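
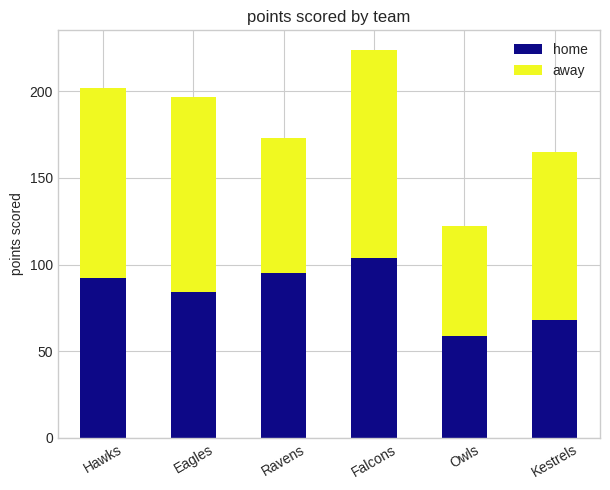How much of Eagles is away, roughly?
away top ≈ 200, bottom ≈ 80; segment ≈ 120.

≈ 120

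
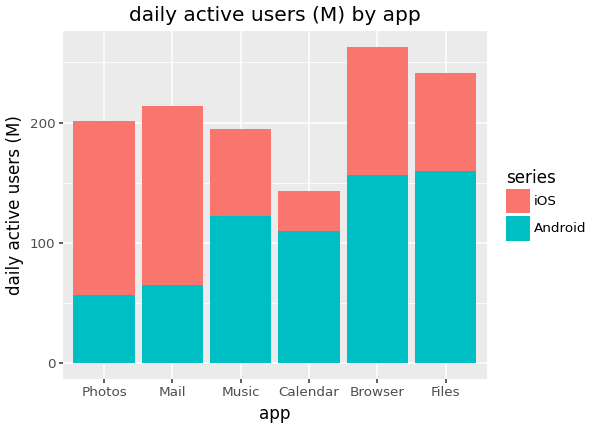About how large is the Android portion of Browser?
Android top ≈ 150, bottom ≈ 0; segment ≈ 150.

≈ 150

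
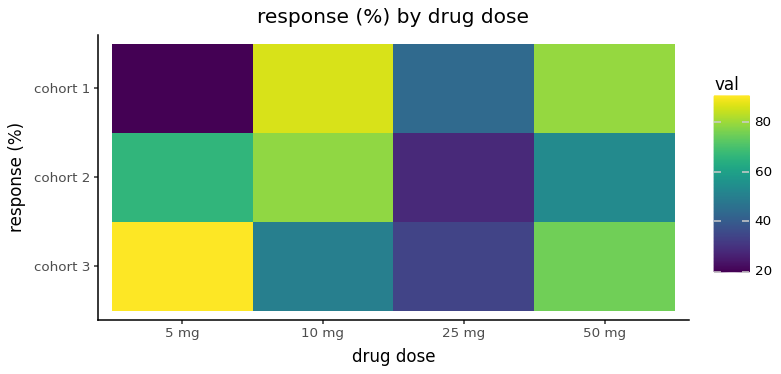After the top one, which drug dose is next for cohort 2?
Top 3 for cohort 2: 10 mg ≈ 80, 5 mg ≈ 70, 50 mg ≈ 50.

5 mg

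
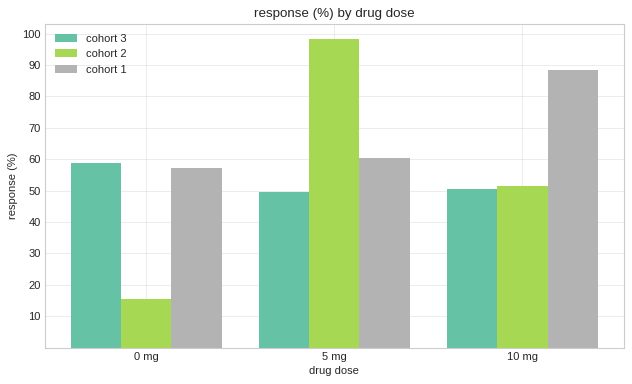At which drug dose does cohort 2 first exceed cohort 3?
0 mg: cohort 2 ≈ 20 vs cohort 3 ≈ 60 (not yet); 5 mg: cohort 2 ≈ 100 vs cohort 3 ≈ 50 (first crossover).

5 mg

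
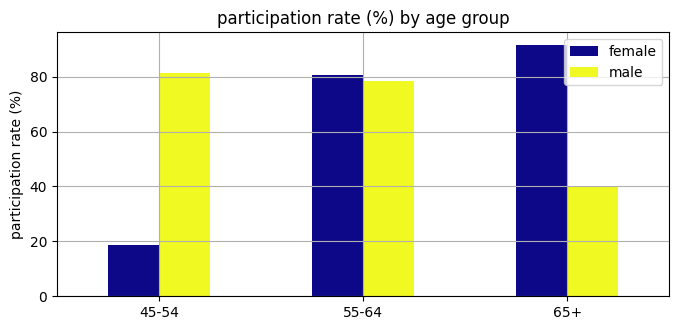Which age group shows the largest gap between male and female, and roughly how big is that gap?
45-54, ≈ 60 %

45-54: male ≈ 80, female ≈ 20 → gap ≈ 60. Next-largest (65+) is only ≈ 50.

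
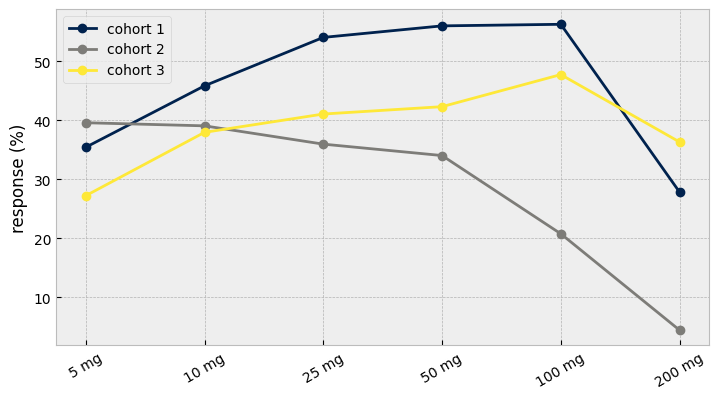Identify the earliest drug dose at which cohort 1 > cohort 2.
10 mg

5 mg: cohort 1 ≈ 35 vs cohort 2 ≈ 40 (not yet); 10 mg: cohort 1 ≈ 45 vs cohort 2 ≈ 40 (first crossover).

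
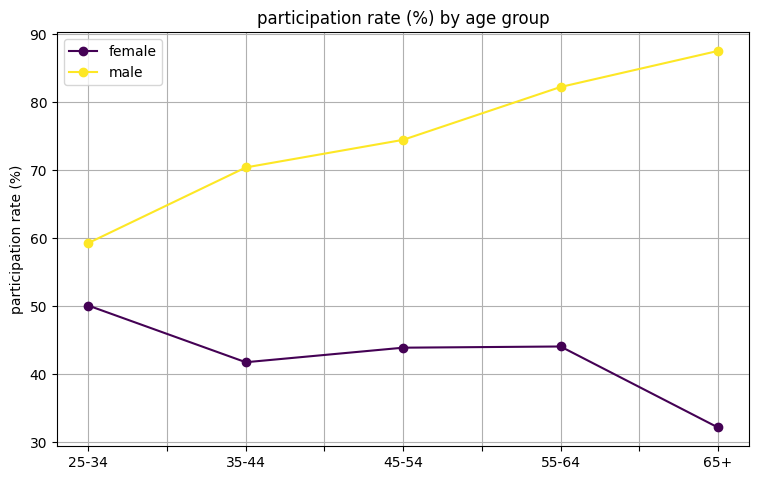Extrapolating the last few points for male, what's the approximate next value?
≈ 97.5

Last three: 75, 80, 90 → slope ≈ 7.5/step → next ≈ 97.5.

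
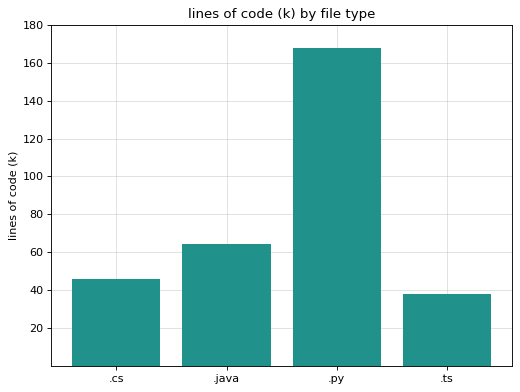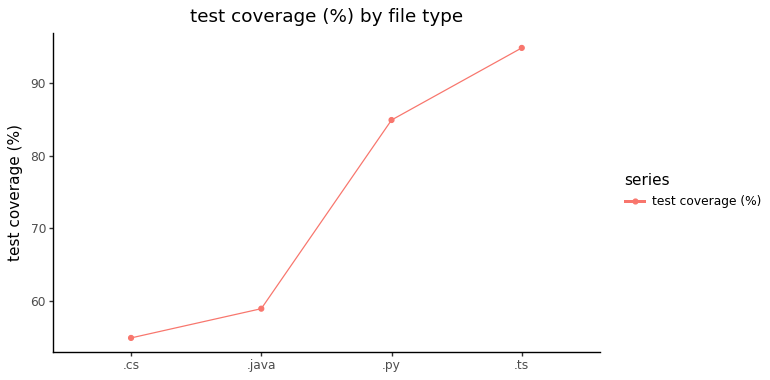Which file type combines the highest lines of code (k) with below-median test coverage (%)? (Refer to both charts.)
Chart 2 median test coverage (%) ≈ 70; below-median file types: .cs, .java. Among those, .java has the highest lines of code (k) (≈ 60).

.java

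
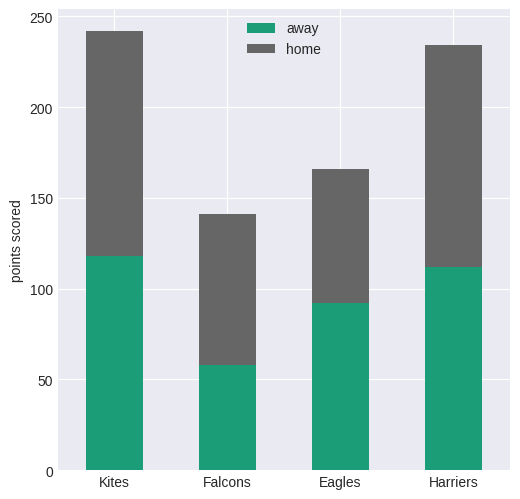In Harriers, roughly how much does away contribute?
≈ 100

away top ≈ 100, bottom ≈ 0; segment ≈ 100.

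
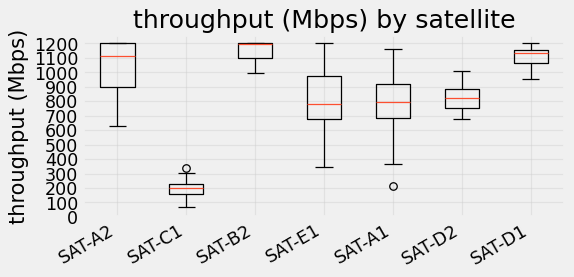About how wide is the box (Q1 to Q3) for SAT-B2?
Q3 ≈ 1200, Q1 ≈ 1100; IQR ≈ 100.

≈ 100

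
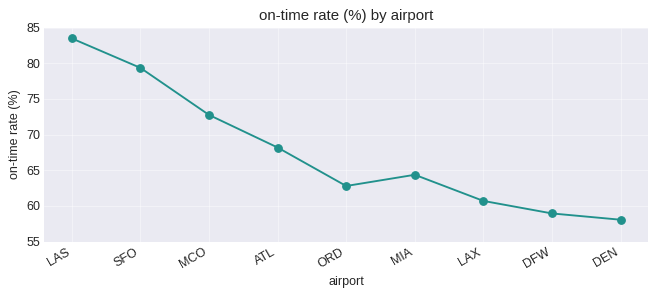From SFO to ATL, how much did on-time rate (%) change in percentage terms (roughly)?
≈ -12.5%

SFO ≈ 80, ATL ≈ 70; (70 − 80) / 80 ≈ -12.5%.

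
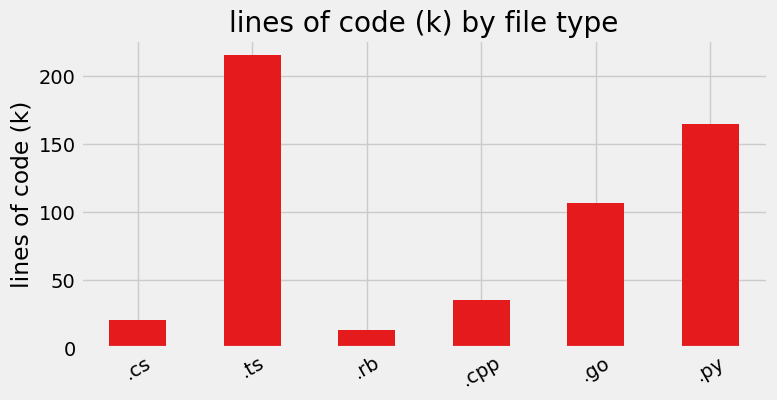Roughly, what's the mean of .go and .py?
≈ 130

(100 + 160) / 2 ≈ 130.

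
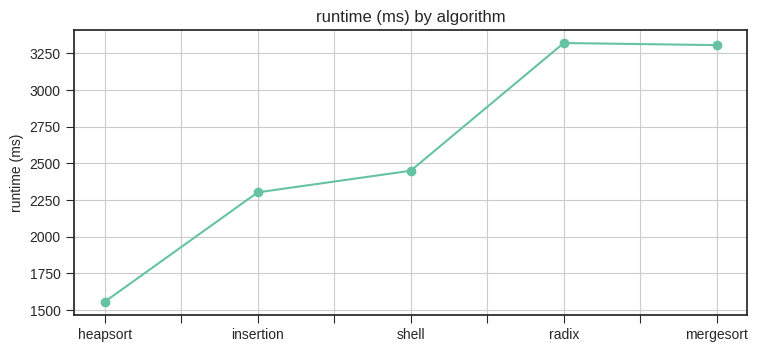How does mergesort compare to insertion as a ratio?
mergesort ≈ 3400, insertion ≈ 2400; 3400/2400 ≈ 1.42.

≈ 1.42×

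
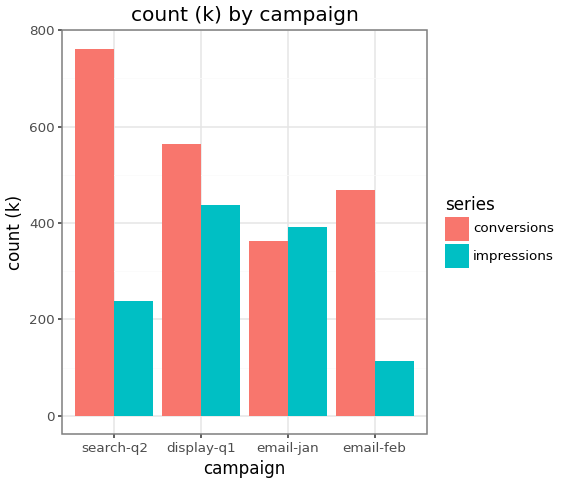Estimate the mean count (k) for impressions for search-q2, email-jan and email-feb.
≈ 233

(200 + 400 + 100) / 3 ≈ 233.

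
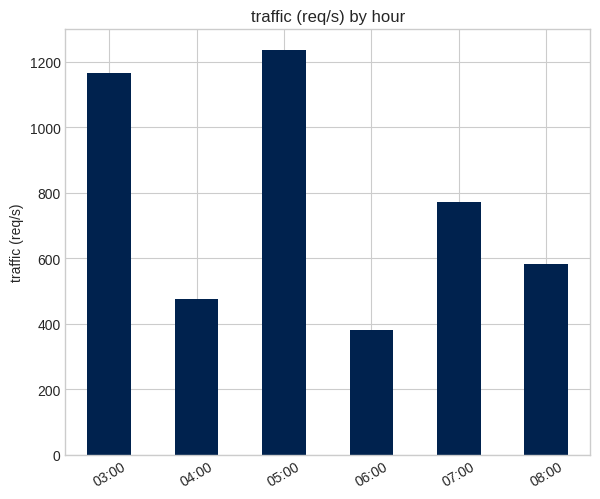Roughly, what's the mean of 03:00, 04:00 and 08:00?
≈ 733

(1200 + 400 + 600) / 3 ≈ 733.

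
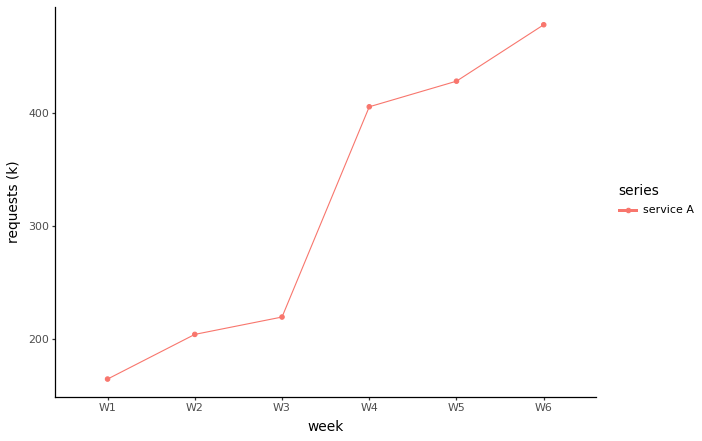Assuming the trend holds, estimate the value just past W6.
Last three: 400, 450, 500 → slope ≈ 50/step → next ≈ 550.

≈ 550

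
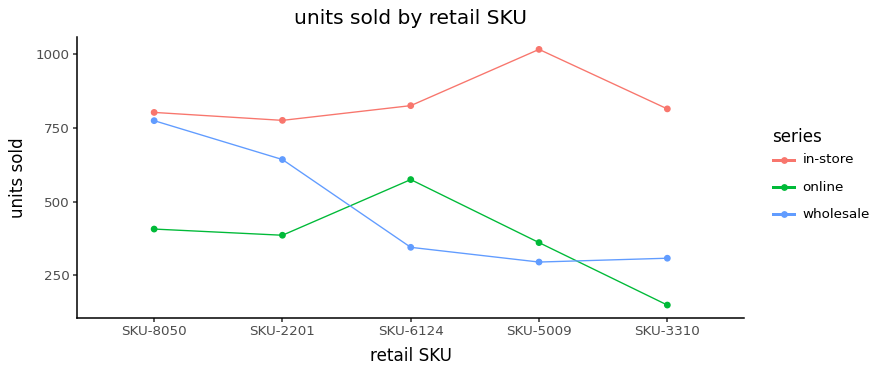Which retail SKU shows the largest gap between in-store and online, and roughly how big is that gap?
SKU-3310: in-store ≈ 800, online ≈ 100 → gap ≈ 700. Next-largest (SKU-5009) is only ≈ 600.

SKU-3310, ≈ 700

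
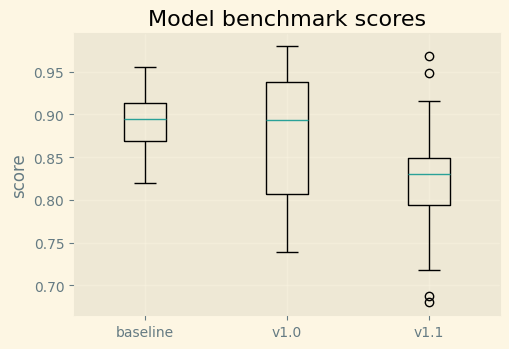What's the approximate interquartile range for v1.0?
≈ 0.13

Q3 ≈ 0.94, Q1 ≈ 0.81; IQR ≈ 0.13.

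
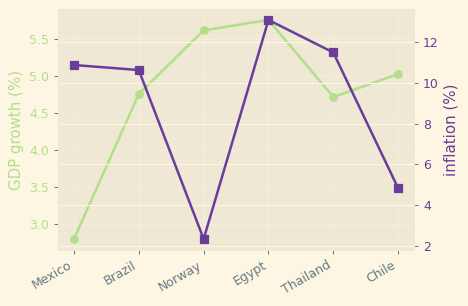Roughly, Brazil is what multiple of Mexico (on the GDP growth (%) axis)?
≈ 1.67×

Brazil ≈ 5.0, Mexico ≈ 3.0; 5.0/3.0 ≈ 1.67.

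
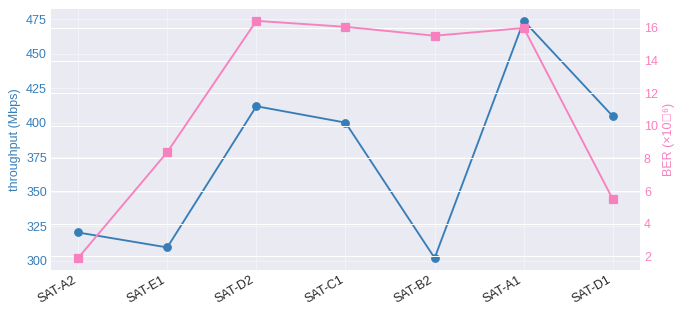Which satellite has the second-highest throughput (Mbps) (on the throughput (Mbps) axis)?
Top 3 (on the throughput (Mbps) axis): SAT-A1 ≈ 480, SAT-D2 ≈ 420, SAT-D1 ≈ 400.

SAT-D2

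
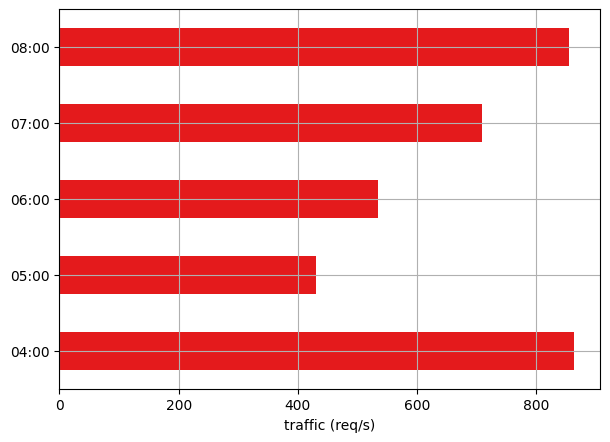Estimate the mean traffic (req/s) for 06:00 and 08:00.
≈ 700

(500 + 900) / 2 ≈ 700.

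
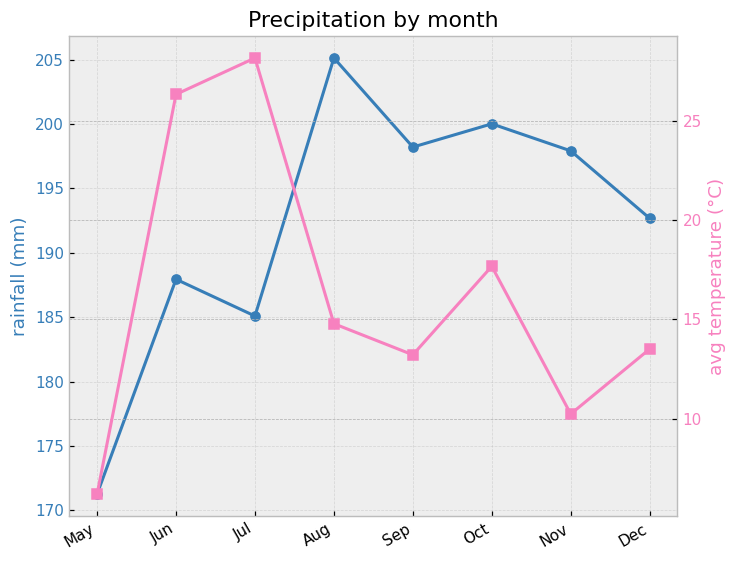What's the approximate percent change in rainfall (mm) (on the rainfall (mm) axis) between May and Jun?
≈ +11.8%

May ≈ 170, Jun ≈ 190; (190 − 170) / 170 ≈ +11.8%.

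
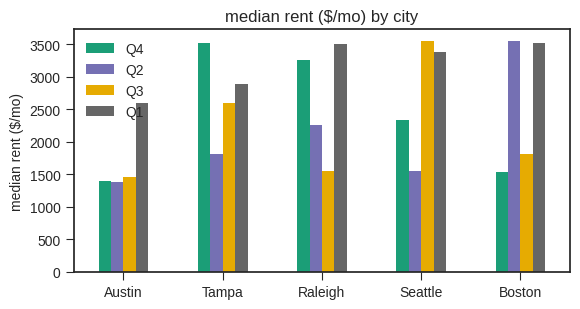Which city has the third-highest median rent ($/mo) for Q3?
Boston

Top 4 for Q3: Seattle ≈ 3500, Tampa ≈ 2500, Boston ≈ 2000, Raleigh ≈ 1500.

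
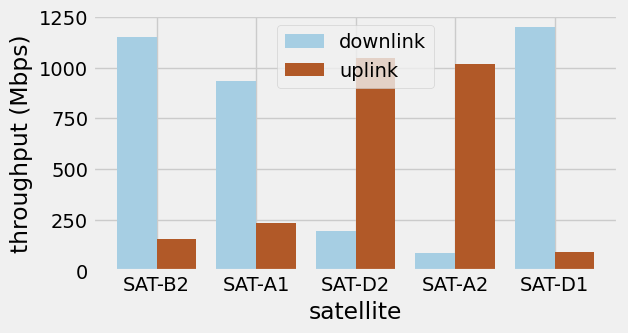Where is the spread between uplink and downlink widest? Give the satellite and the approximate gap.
SAT-D1, ≈ 1100 Mbps

SAT-D1: uplink ≈ 100, downlink ≈ 1200 → gap ≈ 1100. Next-largest (SAT-B2) is only ≈ 1000.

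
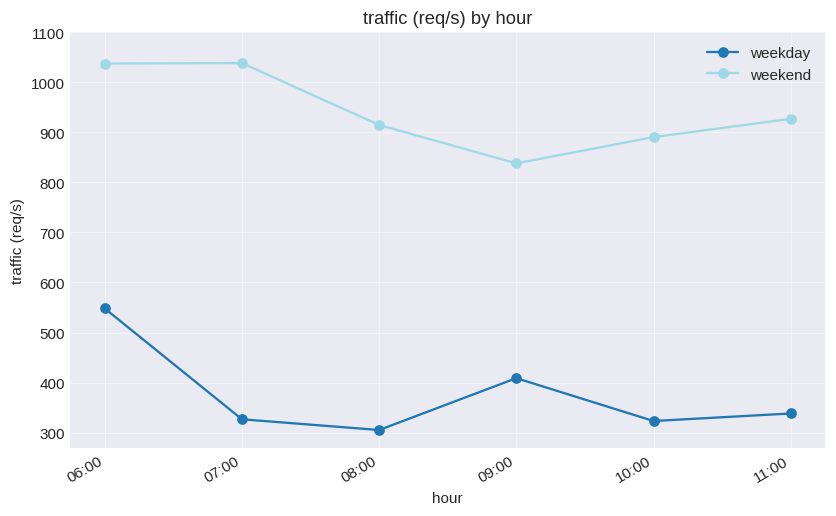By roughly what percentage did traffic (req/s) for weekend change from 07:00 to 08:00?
07:00 ≈ 1000, 08:00 ≈ 900; (900 − 1000) / 1000 ≈ -10%.

≈ -10%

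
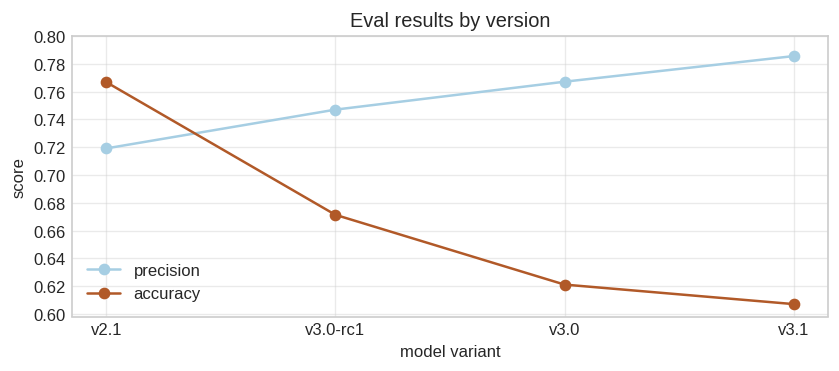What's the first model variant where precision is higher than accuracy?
v3.0-rc1

v2.1: precision ≈ 0.72 vs accuracy ≈ 0.76 (not yet); v3.0-rc1: precision ≈ 0.74 vs accuracy ≈ 0.68 (first crossover).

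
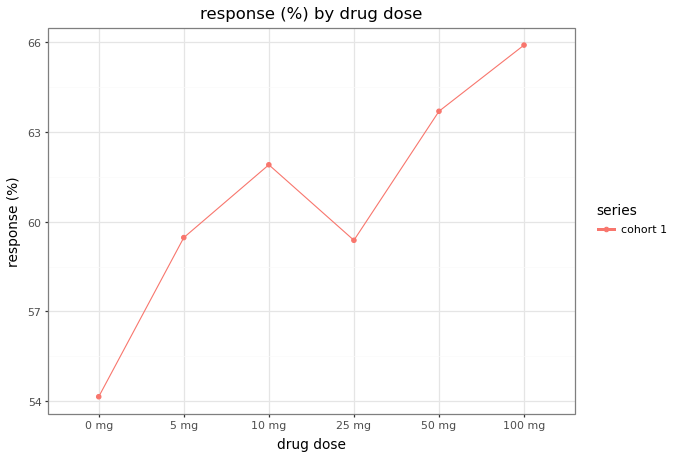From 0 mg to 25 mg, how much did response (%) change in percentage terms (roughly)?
≈ +9.3%

0 mg ≈ 54, 25 mg ≈ 59; (59 − 54) / 54 ≈ +9.3%.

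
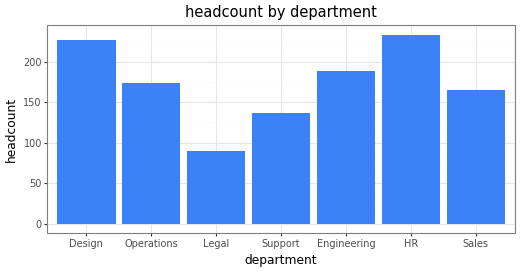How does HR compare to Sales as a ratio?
≈ 1.5×

HR ≈ 240, Sales ≈ 160; 240/160 ≈ 1.5.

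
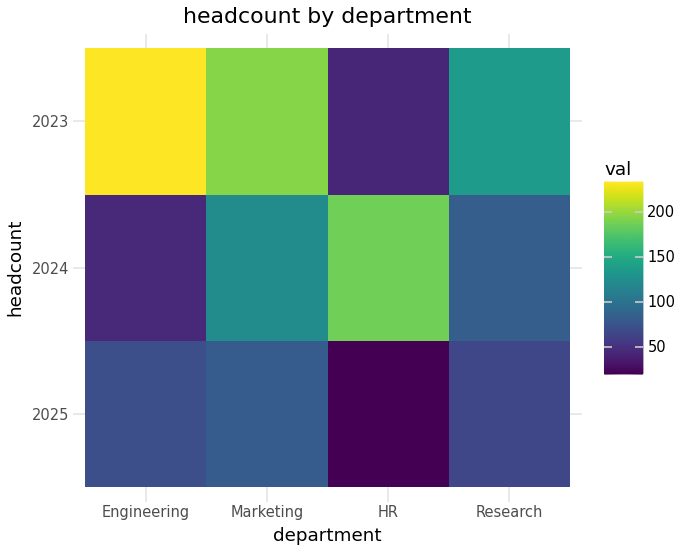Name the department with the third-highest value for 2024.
Top 4 for 2024: HR ≈ 180, Marketing ≈ 120, Research ≈ 80, Engineering ≈ 40.

Research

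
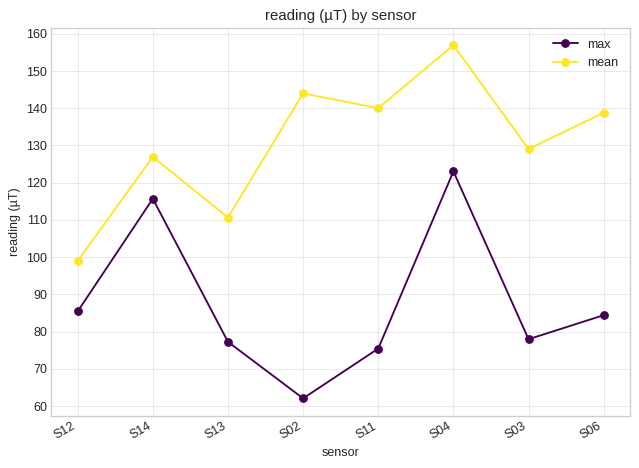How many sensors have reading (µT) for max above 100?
Above 100: S14, S04.

2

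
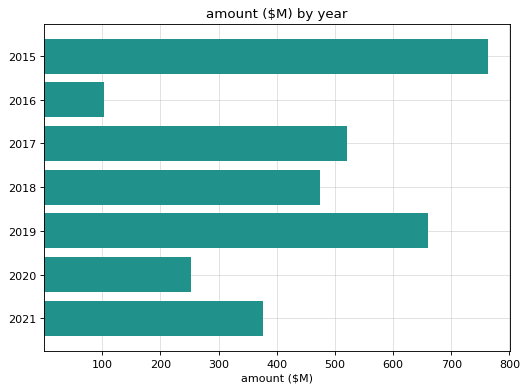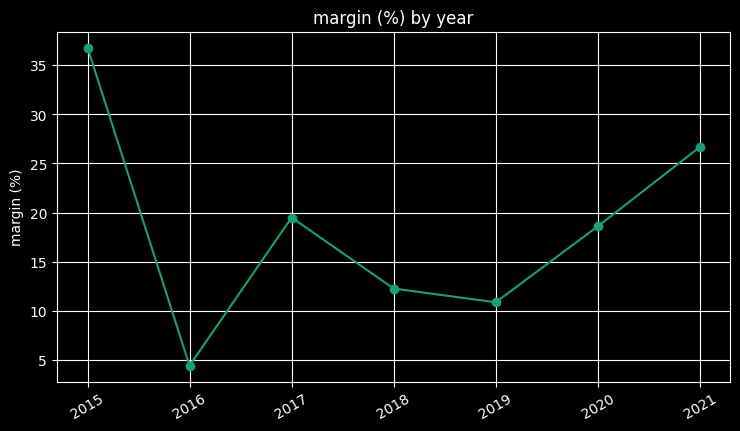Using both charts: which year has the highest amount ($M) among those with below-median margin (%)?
Chart 2 median margin (%) ≈ 20; below-median years: 2016, 2018, 2019. Among those, 2019 has the highest amount ($M) (≈ 700).

2019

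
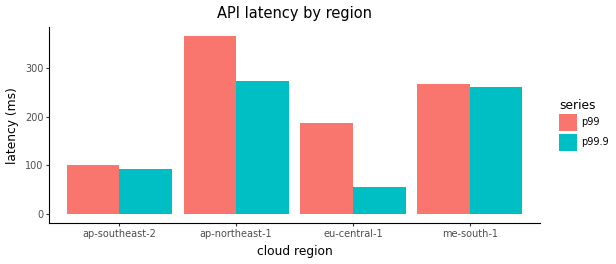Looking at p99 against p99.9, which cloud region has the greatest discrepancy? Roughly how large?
eu-central-1: p99 ≈ 200, p99.9 ≈ 50 → gap ≈ 150. Next-largest (ap-northeast-1) is only ≈ 100.

eu-central-1, ≈ 150 ms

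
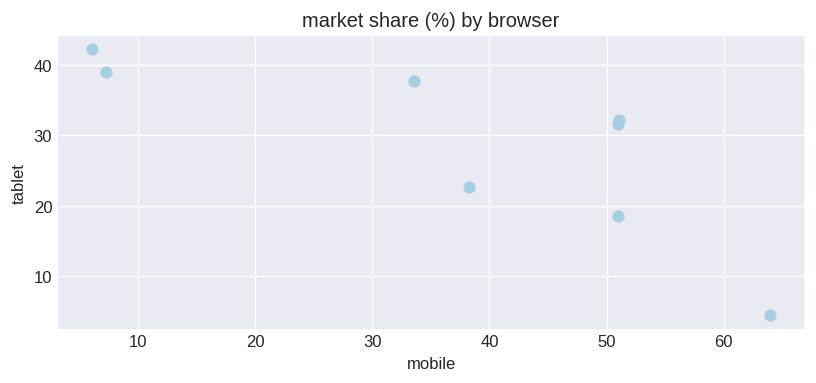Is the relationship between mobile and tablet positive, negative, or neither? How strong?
Points are negatively correlated; strong (|r| ≈ 0.8).

negative, strong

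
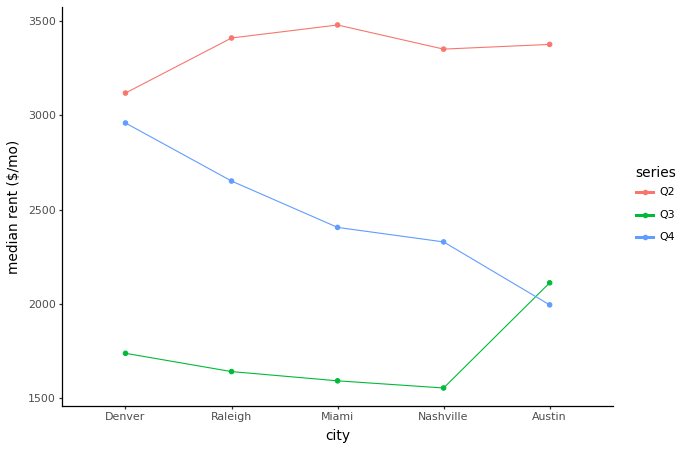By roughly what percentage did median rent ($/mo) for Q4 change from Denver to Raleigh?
≈ -13.3%

Denver ≈ 3000, Raleigh ≈ 2600; (2600 − 3000) / 3000 ≈ -13.3%.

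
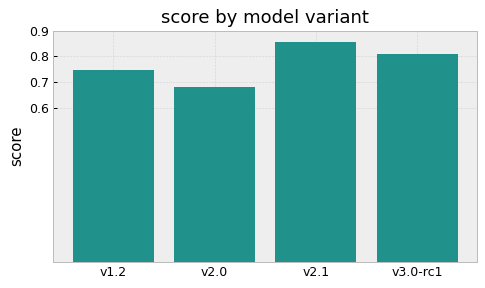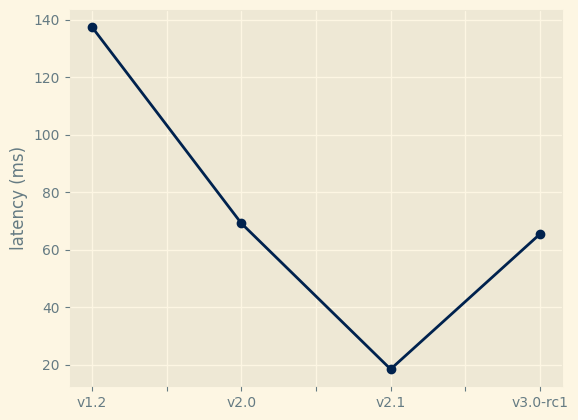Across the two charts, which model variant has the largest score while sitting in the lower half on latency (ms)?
Chart 2 median latency (ms) ≈ 60; below-median model variants: v2.1, v3.0-rc1. Among those, v2.1 has the highest score (≈ 0.9).

v2.1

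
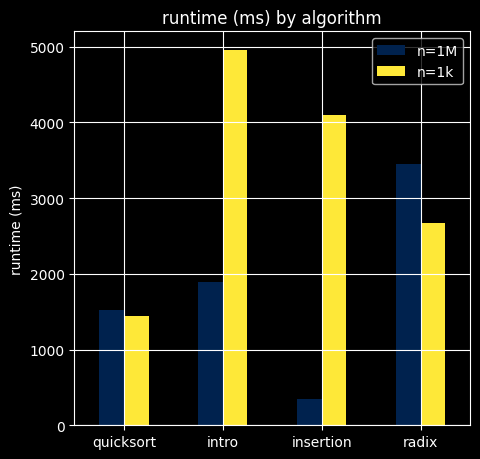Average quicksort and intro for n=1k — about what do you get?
(1500 + 5000) / 2 ≈ 3250.

≈ 3250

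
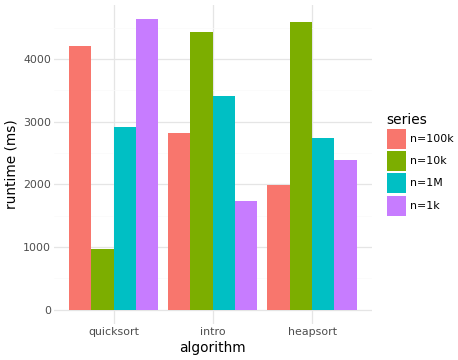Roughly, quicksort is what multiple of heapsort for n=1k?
≈ 1.8×

quicksort ≈ 4500, heapsort ≈ 2500; 4500/2500 ≈ 1.8.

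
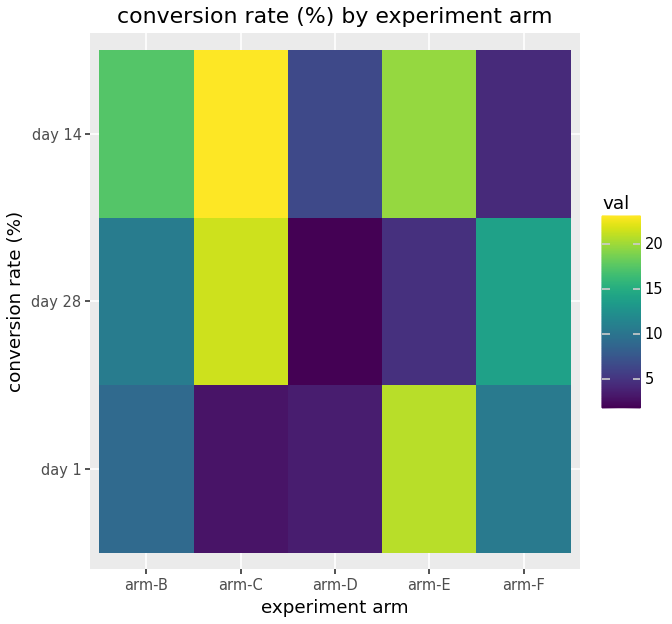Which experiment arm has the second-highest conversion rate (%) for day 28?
Top 3 for day 28: arm-C ≈ 22, arm-F ≈ 14, arm-B ≈ 10.

arm-F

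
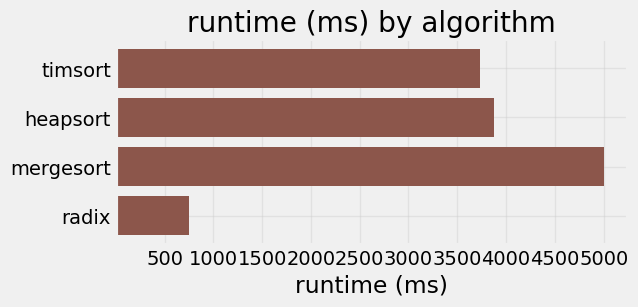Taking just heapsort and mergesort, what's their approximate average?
≈ 4500

(4000 + 5000) / 2 ≈ 4500.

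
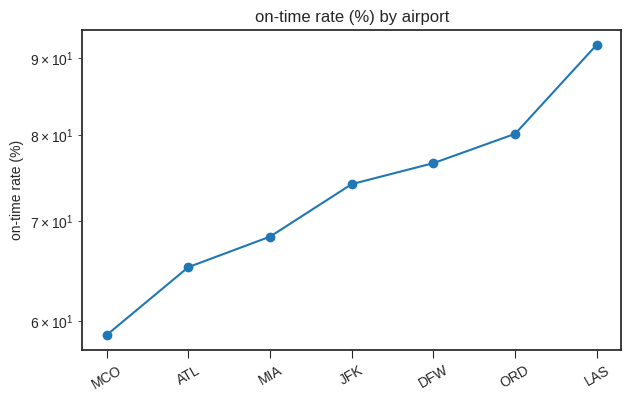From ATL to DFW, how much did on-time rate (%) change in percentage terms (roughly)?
ATL ≈ 65, DFW ≈ 75; (75 − 65) / 65 ≈ +15.4%.

≈ +15.4%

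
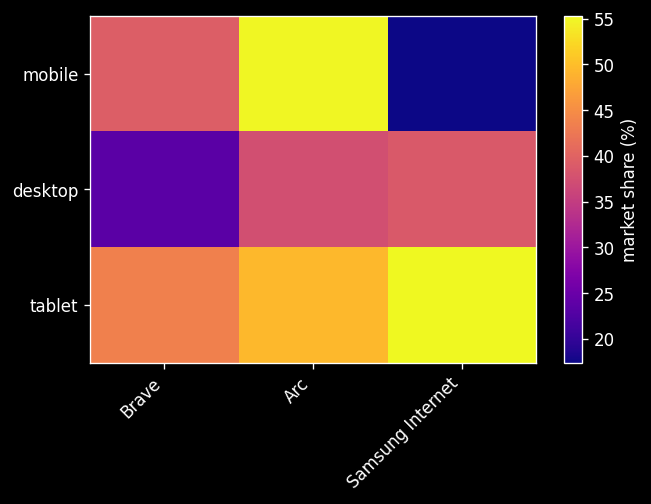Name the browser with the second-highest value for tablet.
Arc

Top 3 for tablet: Samsung Internet ≈ 55, Arc ≈ 50, Brave ≈ 45.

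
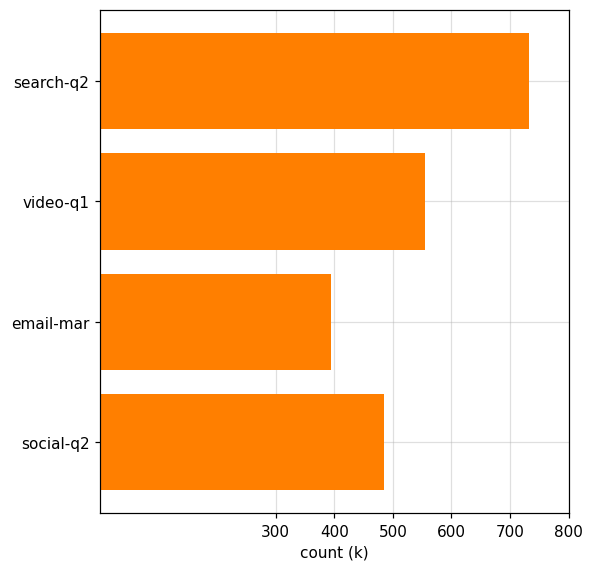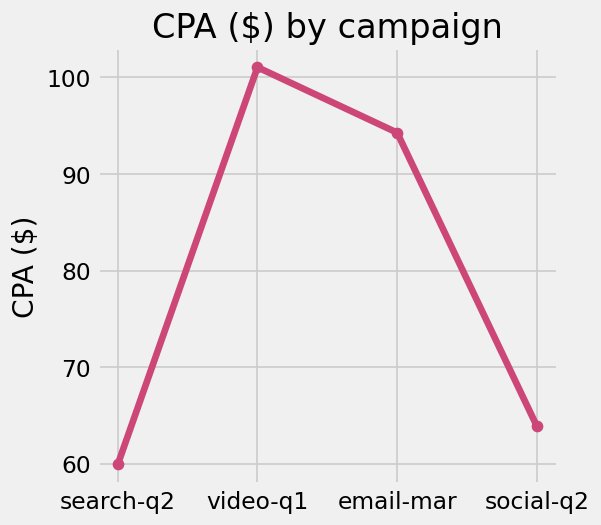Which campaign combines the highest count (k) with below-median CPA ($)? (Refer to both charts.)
search-q2

Chart 2 median CPA ($) ≈ 80; below-median campaigns: search-q2, social-q2. Among those, search-q2 has the highest count (k) (≈ 700).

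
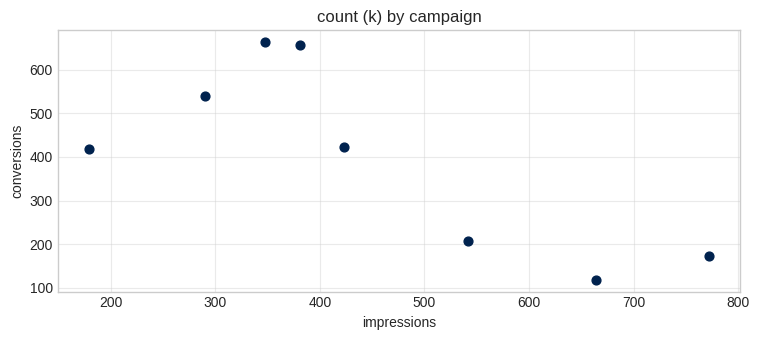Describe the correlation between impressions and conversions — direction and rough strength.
Points are negatively correlated; strong (|r| ≈ 0.8).

negative, strong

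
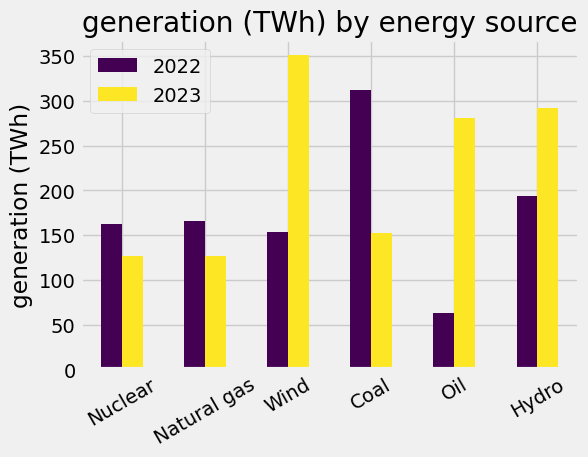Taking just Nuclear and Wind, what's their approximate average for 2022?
≈ 150

(150 + 150) / 2 ≈ 150.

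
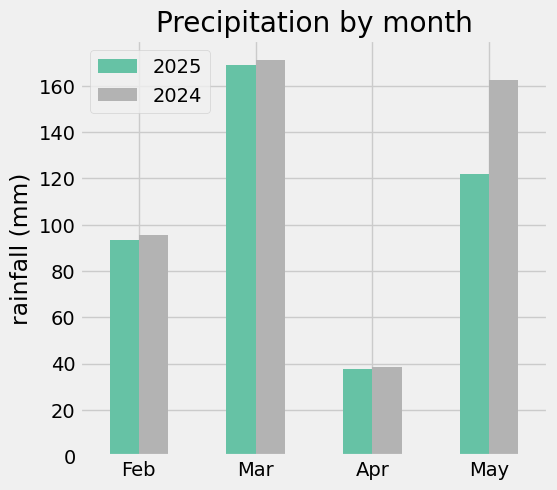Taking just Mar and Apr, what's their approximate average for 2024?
(180 + 40) / 2 ≈ 110.

≈ 110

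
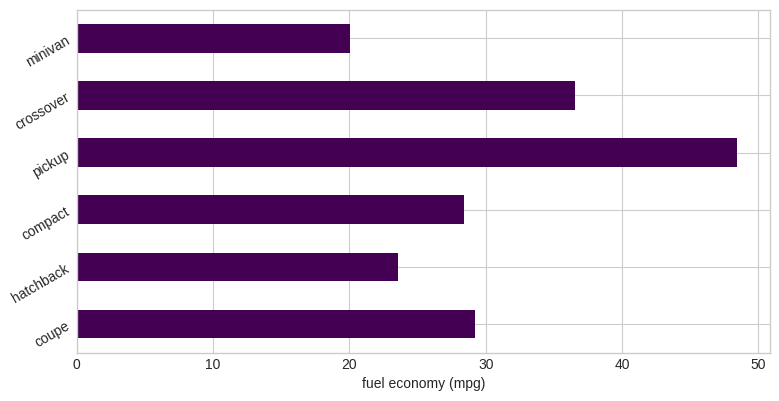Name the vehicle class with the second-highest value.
crossover

Top 3: pickup ≈ 50, crossover ≈ 35, coupe ≈ 30.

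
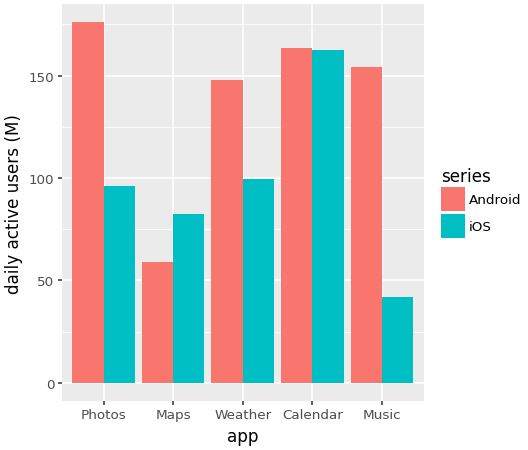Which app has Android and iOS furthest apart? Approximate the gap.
Music: Android ≈ 160, iOS ≈ 40 → gap ≈ 120. Next-largest (Photos) is only ≈ 80.

Music, ≈ 120 M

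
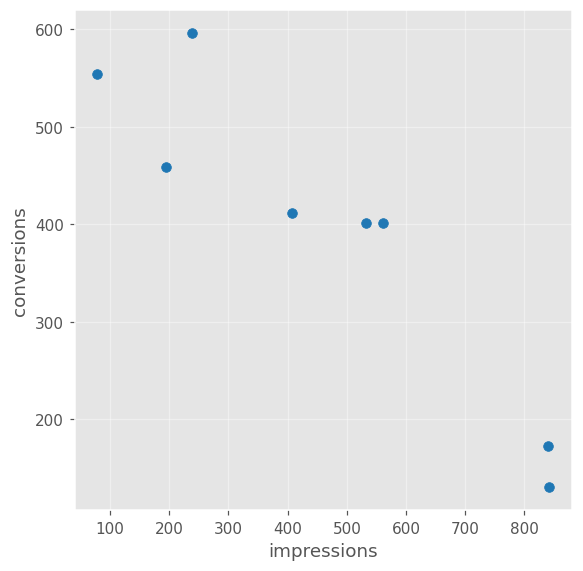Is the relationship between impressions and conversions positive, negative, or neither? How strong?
Points are negatively correlated; strong (|r| ≈ 0.9).

negative, strong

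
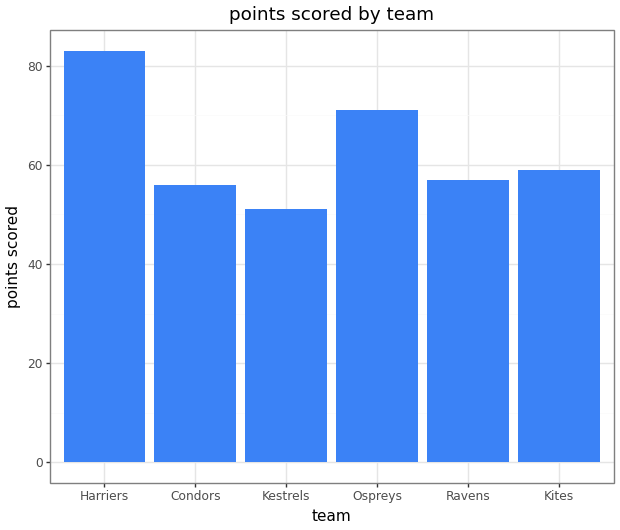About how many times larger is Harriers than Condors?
Harriers ≈ 80, Condors ≈ 60; 80/60 ≈ 1.33.

≈ 1.33×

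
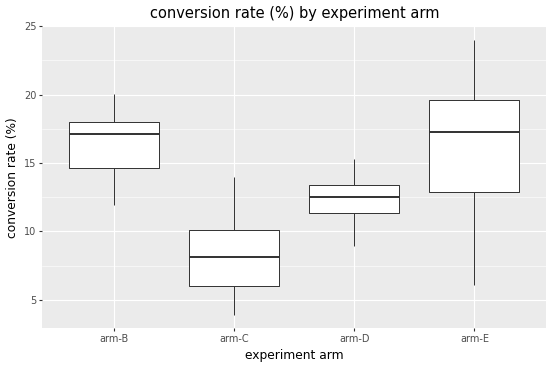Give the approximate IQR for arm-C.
≈ 4

Q3 ≈ 10, Q1 ≈ 6; IQR ≈ 4.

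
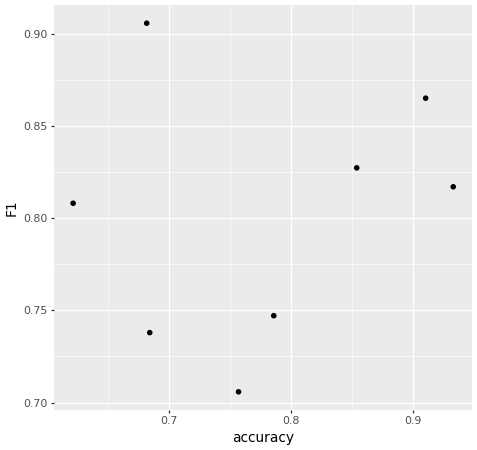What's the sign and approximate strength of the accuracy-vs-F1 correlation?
no clear correlation

Points are roughly uncorrelated; weak (|r| ≈ 0.2).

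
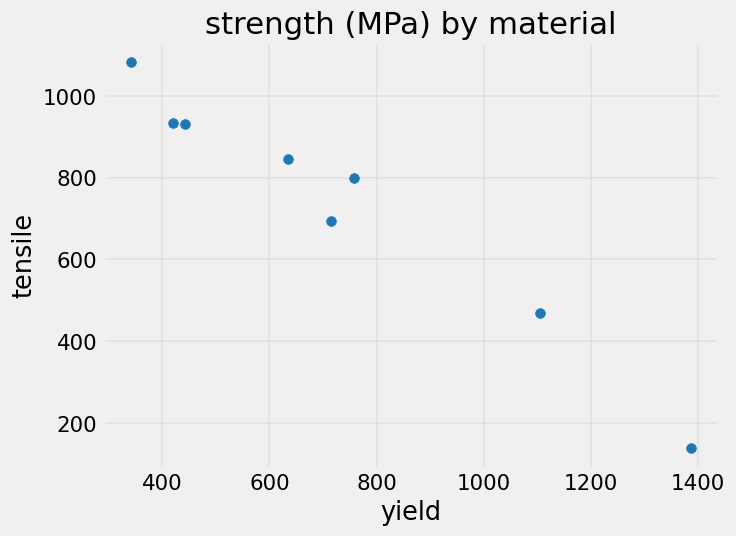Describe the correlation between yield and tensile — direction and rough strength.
Points are negatively correlated; strong (|r| ≈ 1.0).

negative, strong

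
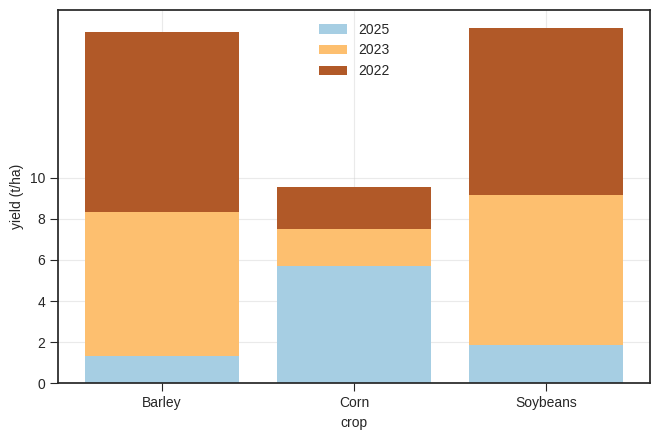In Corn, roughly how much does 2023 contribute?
2023 top ≈ 8, bottom ≈ 6; segment ≈ 2.

≈ 2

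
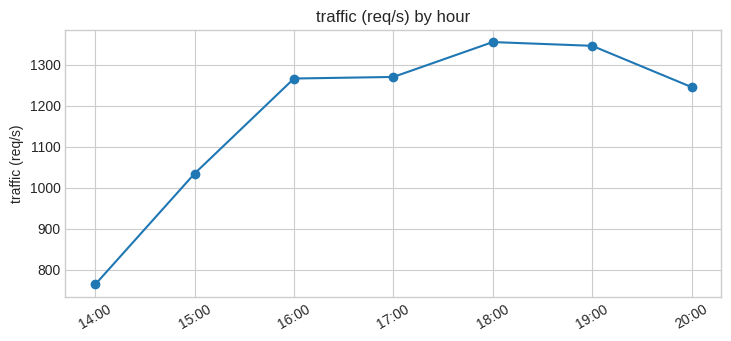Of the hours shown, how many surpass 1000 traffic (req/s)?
Above 1000: 15:00, 16:00, 17:00, 18:00, 19:00, 20:00.

6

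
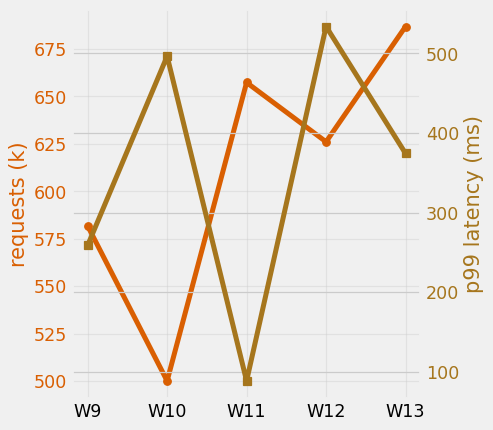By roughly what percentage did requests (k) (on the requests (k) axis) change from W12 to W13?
≈ +9.7%

W12 ≈ 620, W13 ≈ 680; (680 − 620) / 620 ≈ +9.7%.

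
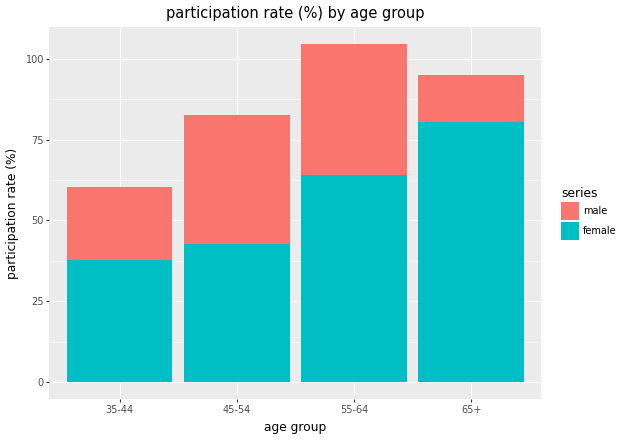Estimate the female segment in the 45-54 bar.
≈ 40

female top ≈ 40, bottom ≈ 0; segment ≈ 40.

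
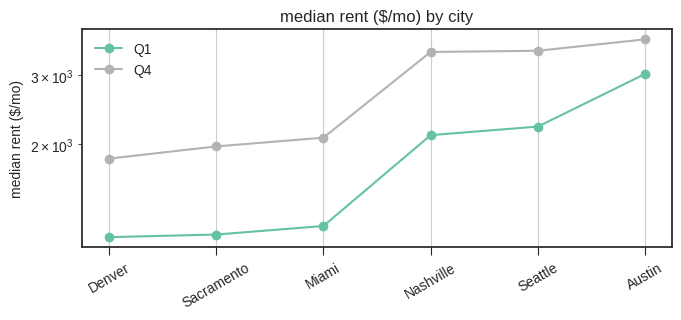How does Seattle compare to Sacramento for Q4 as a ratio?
≈ 1.75×

Seattle ≈ 3500, Sacramento ≈ 2000; 3500/2000 ≈ 1.75.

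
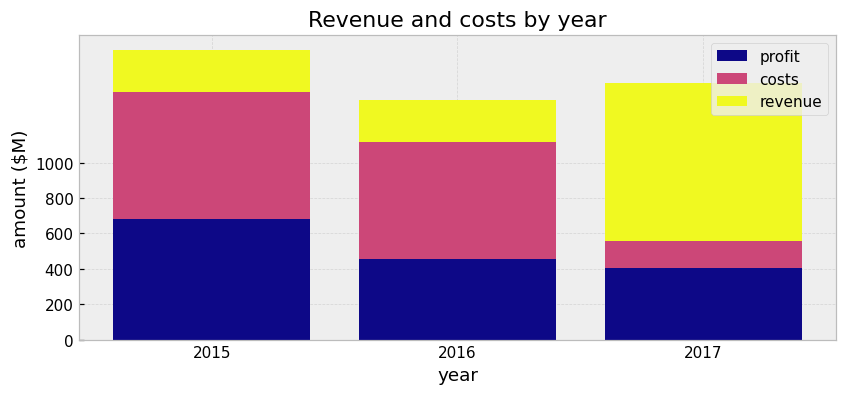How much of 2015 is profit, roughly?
profit top ≈ 600, bottom ≈ 0; segment ≈ 600.

≈ 600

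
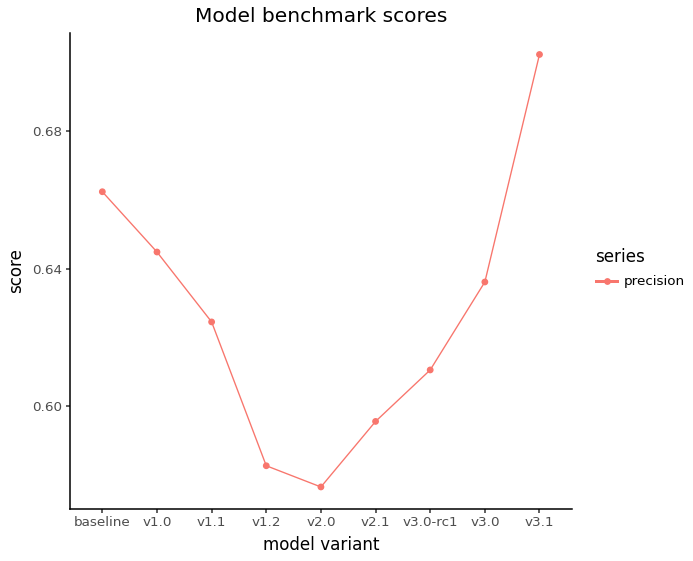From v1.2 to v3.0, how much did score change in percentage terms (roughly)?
v1.2 ≈ 0.58, v3.0 ≈ 0.64; (0.64 − 0.58) / 0.58 ≈ +10.3%.

≈ +10.3%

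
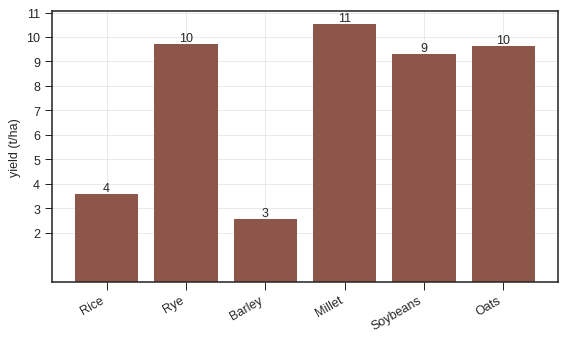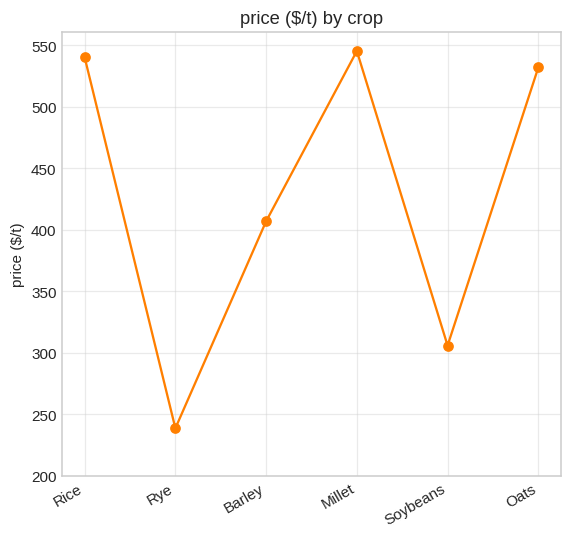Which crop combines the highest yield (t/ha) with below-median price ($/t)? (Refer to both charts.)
Chart 2 median price ($/t) ≈ 450; below-median crops: Rye, Barley, Soybeans. Among those, Rye has the highest yield (t/ha) (≈ 10).

Rye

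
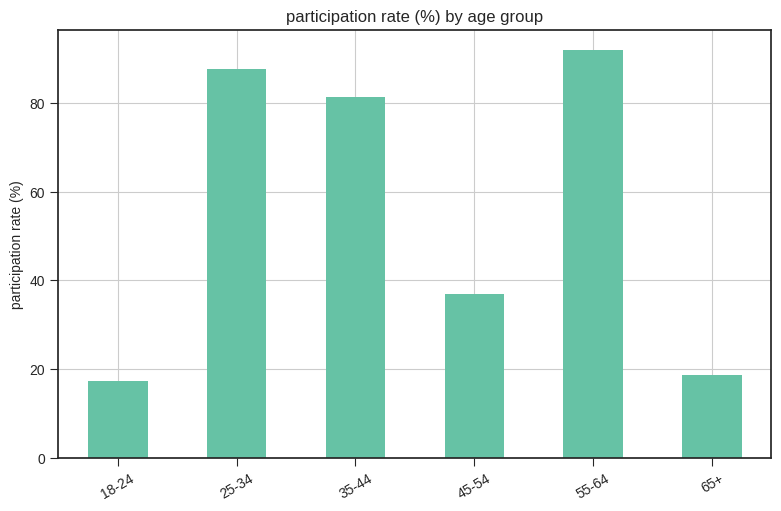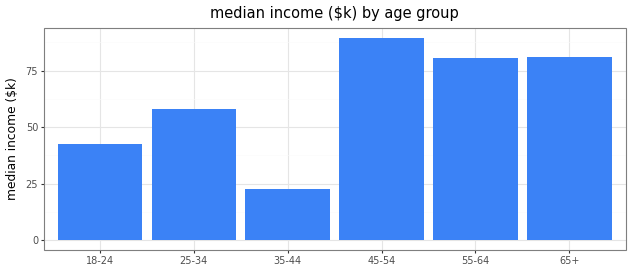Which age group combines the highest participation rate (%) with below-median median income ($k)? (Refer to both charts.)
Chart 2 median median income ($k) ≈ 70; below-median age groups: 18-24, 25-34, 35-44. Among those, 25-34 has the highest participation rate (%) (≈ 90).

25-34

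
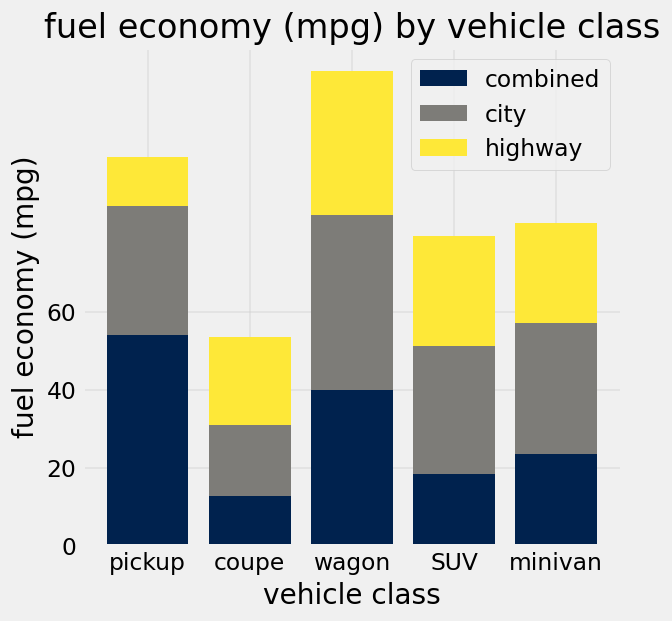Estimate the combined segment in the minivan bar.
≈ 20

combined top ≈ 20, bottom ≈ 0; segment ≈ 20.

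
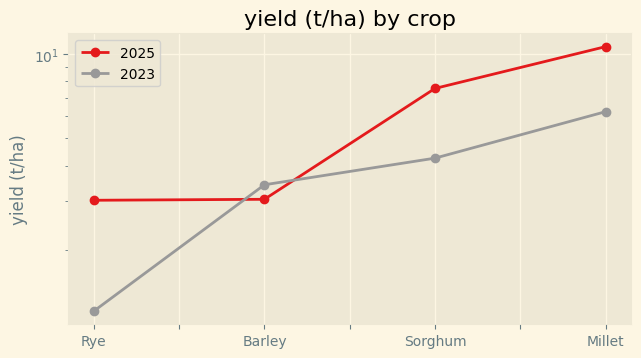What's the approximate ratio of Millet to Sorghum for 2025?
Millet ≈ 11, Sorghum ≈ 8; 11/8 ≈ 1.38.

≈ 1.38×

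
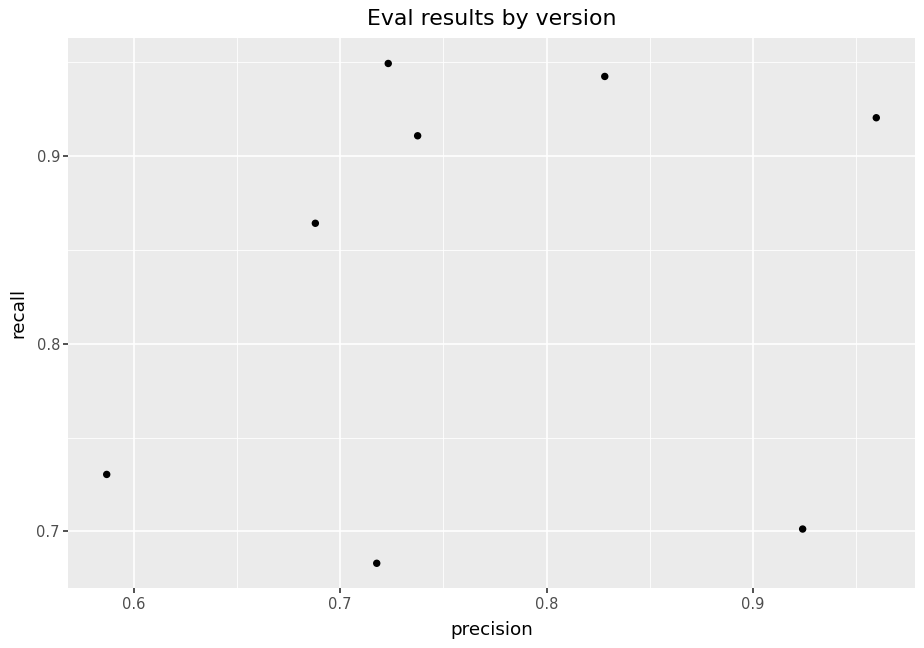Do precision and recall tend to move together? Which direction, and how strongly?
no clear correlation

Points are roughly uncorrelated; weak (|r| ≈ 0.2).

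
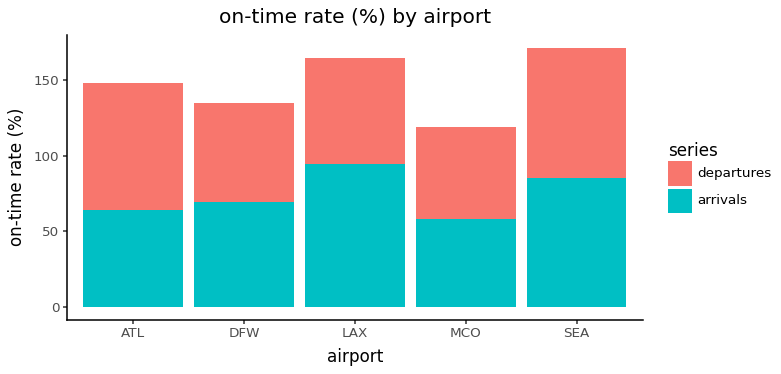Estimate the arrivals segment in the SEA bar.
arrivals top ≈ 80, bottom ≈ 0; segment ≈ 80.

≈ 80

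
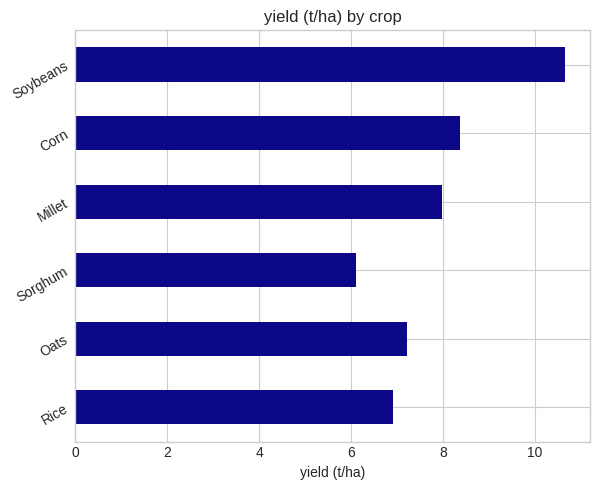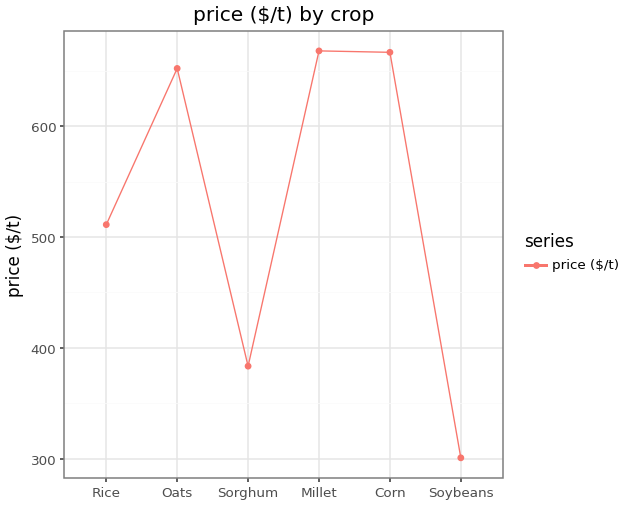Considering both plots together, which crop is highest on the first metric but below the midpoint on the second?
Chart 2 median price ($/t) ≈ 600; below-median crops: Rice, Sorghum, Soybeans. Among those, Soybeans has the highest yield (t/ha) (≈ 11).

Soybeans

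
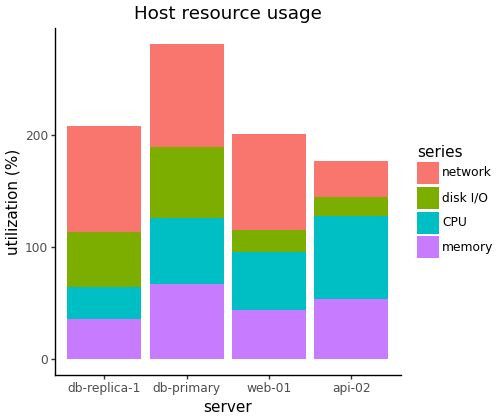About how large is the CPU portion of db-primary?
CPU top ≈ 125, bottom ≈ 75; segment ≈ 50.

≈ 50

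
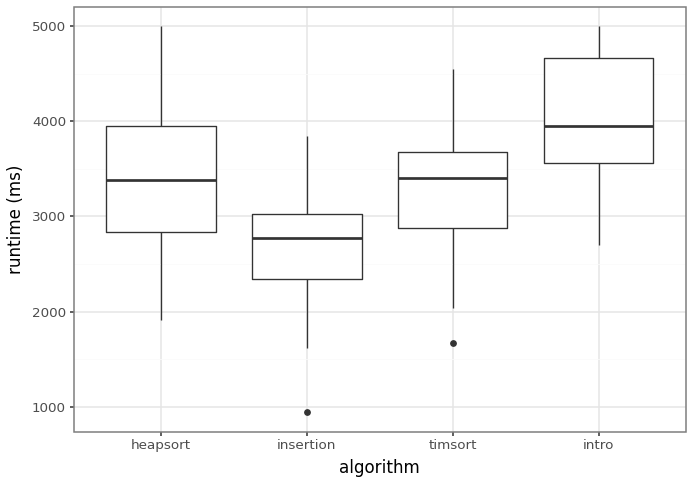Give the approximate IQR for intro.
Q3 ≈ 4600, Q1 ≈ 3600; IQR ≈ 1000.

≈ 1000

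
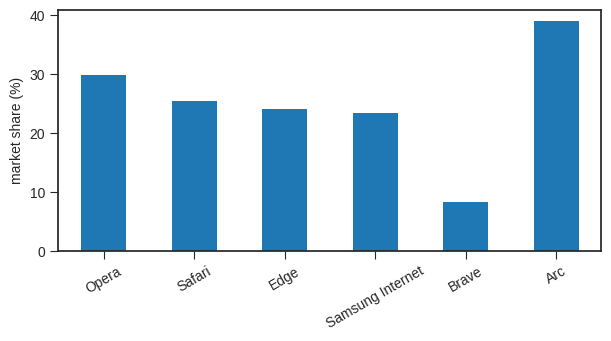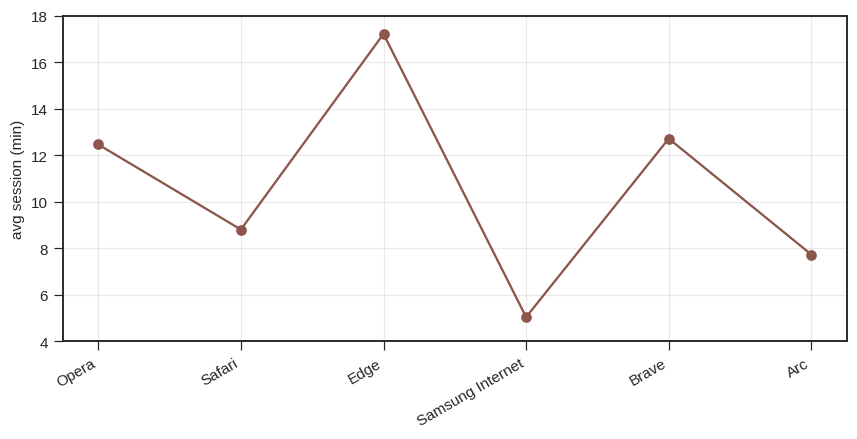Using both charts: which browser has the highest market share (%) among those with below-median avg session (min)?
Chart 2 median avg session (min) ≈ 10; below-median browsers: Safari, Samsung Internet, Arc. Among those, Arc has the highest market share (%) (≈ 40).

Arc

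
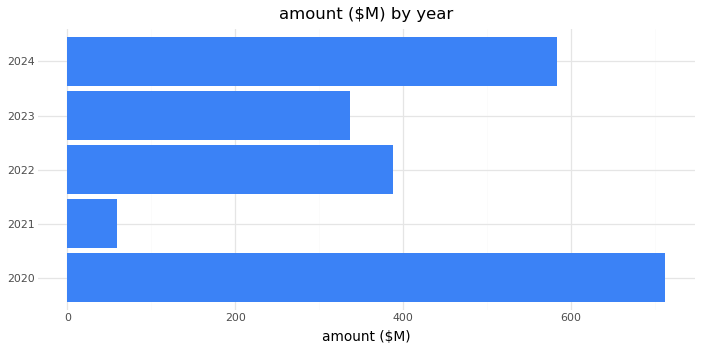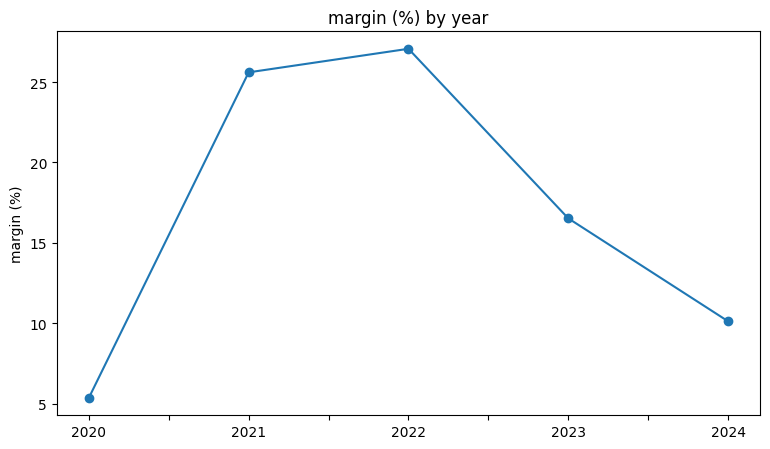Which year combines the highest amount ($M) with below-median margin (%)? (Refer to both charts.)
2020

Chart 2 median margin (%) ≈ 15; below-median years: 2020, 2024. Among those, 2020 has the highest amount ($M) (≈ 700).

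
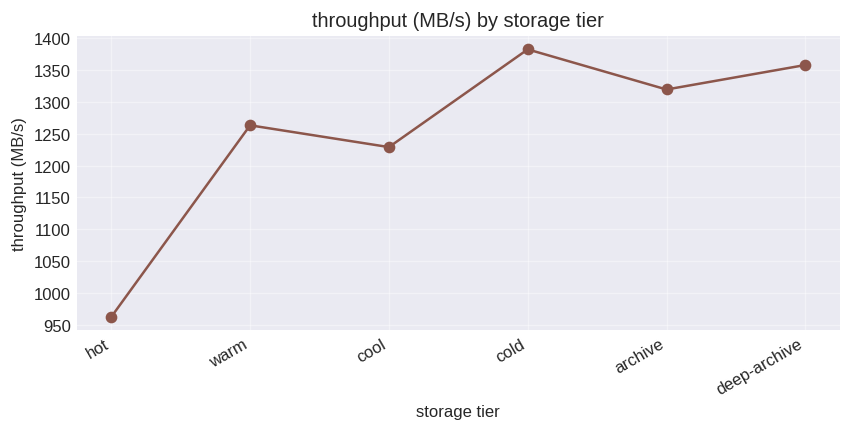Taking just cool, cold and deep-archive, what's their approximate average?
≈ 1333

(1250 + 1400 + 1350) / 3 ≈ 1333.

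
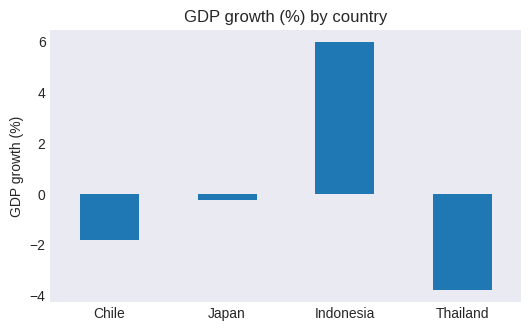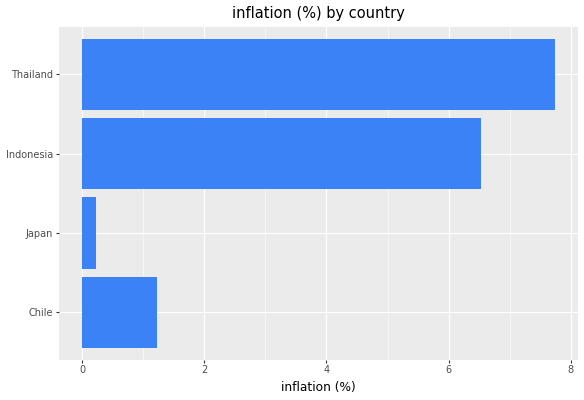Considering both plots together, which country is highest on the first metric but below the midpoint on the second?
Chart 2 median inflation (%) ≈ 4; below-median countries: Chile, Japan. Among those, Japan has the highest GDP growth (%) (≈ 0).

Japan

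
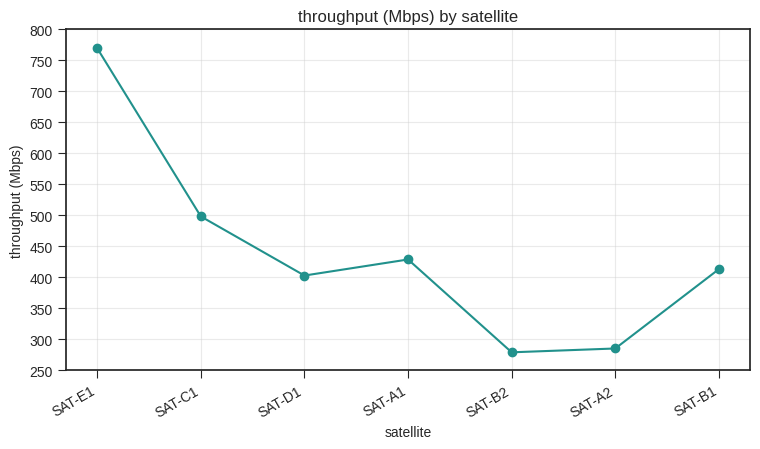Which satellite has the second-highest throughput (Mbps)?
Top 3: SAT-E1 ≈ 750, SAT-C1 ≈ 500, SAT-A1 ≈ 450.

SAT-C1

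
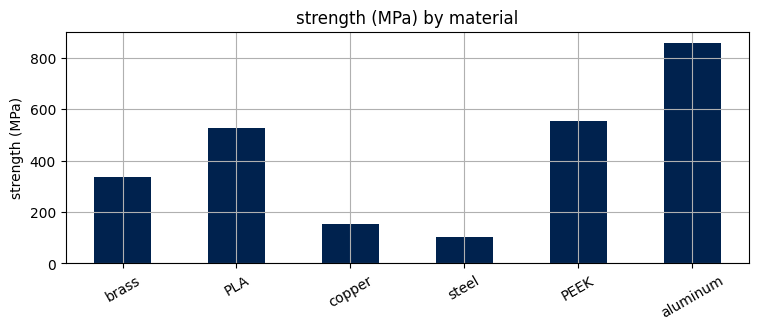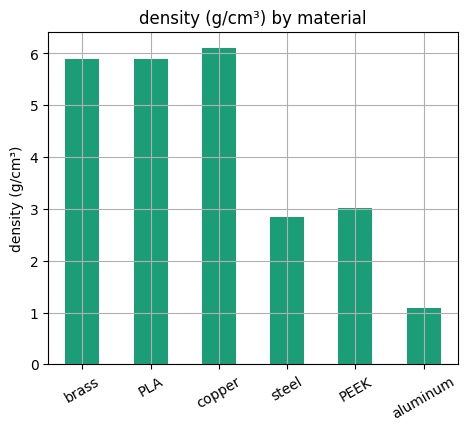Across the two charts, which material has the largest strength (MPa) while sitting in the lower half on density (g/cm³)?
aluminum

Chart 2 median density (g/cm³) ≈ 4; below-median materials: steel, PEEK, aluminum. Among those, aluminum has the highest strength (MPa) (≈ 900).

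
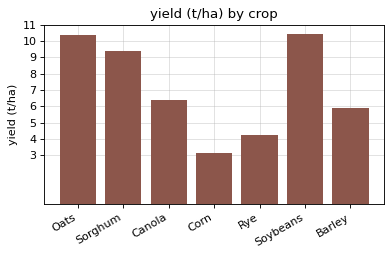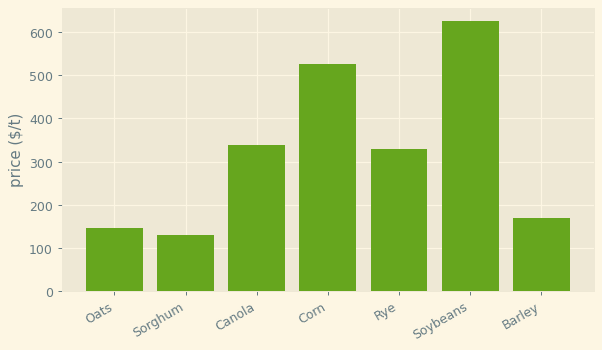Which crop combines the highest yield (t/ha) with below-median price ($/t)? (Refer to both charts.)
Oats

Chart 2 median price ($/t) ≈ 300; below-median crops: Oats, Sorghum, Barley. Among those, Oats has the highest yield (t/ha) (≈ 10).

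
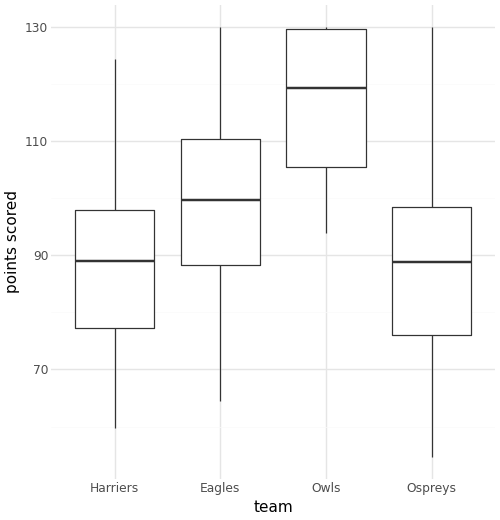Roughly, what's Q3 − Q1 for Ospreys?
Q3 ≈ 100, Q1 ≈ 75; IQR ≈ 25.

≈ 25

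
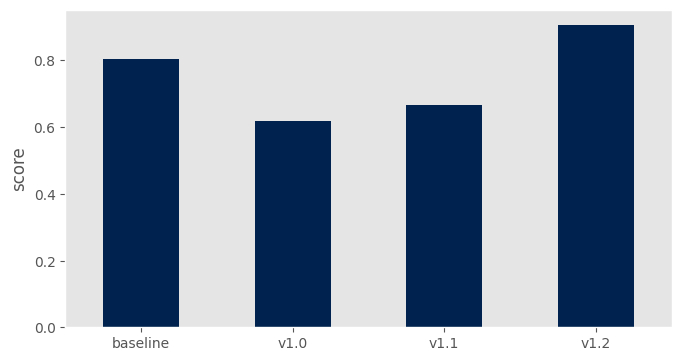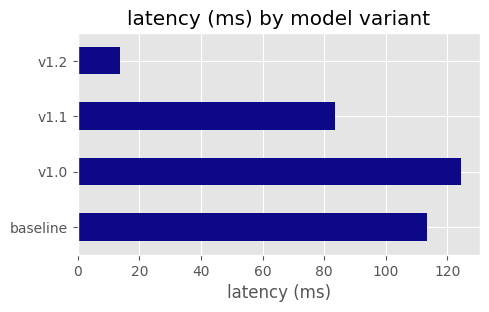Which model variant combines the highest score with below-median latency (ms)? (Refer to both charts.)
v1.2

Chart 2 median latency (ms) ≈ 100; below-median model variants: v1.1, v1.2. Among those, v1.2 has the highest score (≈ 0.9).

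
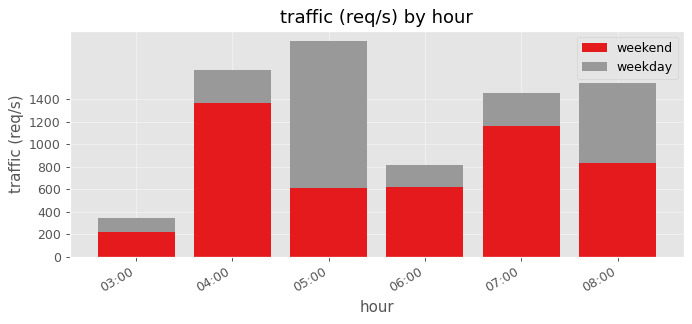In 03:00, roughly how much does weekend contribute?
weekend top ≈ 200, bottom ≈ 0; segment ≈ 200.

≈ 200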